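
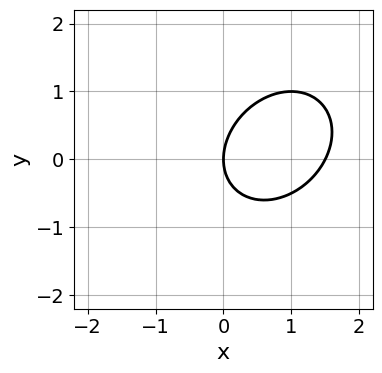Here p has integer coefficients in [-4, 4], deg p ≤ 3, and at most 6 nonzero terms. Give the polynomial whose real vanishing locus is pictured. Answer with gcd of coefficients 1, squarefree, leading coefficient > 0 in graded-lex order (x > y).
Degree: a generic line meets the curve in up to 2 points, so deg p = 2.
Observable constraints: one x-axis crossing is at x = 0; one y-axis crossing is at y = 0.
The integer polynomial consistent with all of this is the stated p.

2*x^2 - x*y + 2*y^2 - 3*x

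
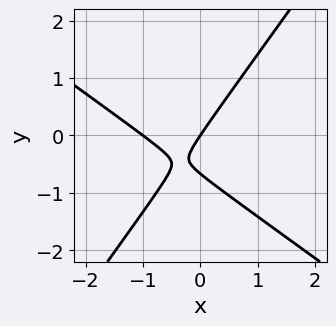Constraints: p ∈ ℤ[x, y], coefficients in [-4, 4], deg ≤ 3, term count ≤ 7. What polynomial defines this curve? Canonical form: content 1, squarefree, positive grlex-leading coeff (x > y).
3*x^2 + 2*x*y - 3*y^2 + 3*x - 2*y

First, deg p = 2.
Next, reading off the gridlines: it meets the y-axis at y = 0 (among the integer gridlines); the x-axis gridline crossings are at x ∈ {-1, 0}.
Finally, the integer polynomial consistent with all of this is the stated p.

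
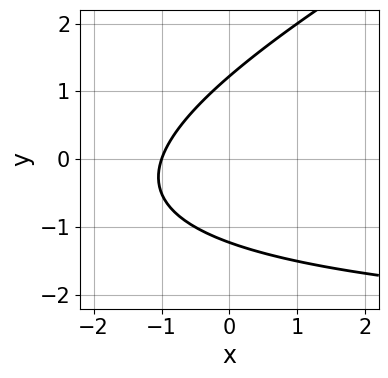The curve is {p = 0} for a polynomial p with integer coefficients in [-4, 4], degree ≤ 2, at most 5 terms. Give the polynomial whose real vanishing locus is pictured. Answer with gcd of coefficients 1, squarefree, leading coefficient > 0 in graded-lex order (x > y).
x*y - 2*y^2 + 3*x + 3

Degree: no degree-1 curve has this shape, so deg p = 2.
Observable constraints: it meets the x-axis at x = -1 (among the integer gridlines).
Matching integer coefficients to the picture gives p.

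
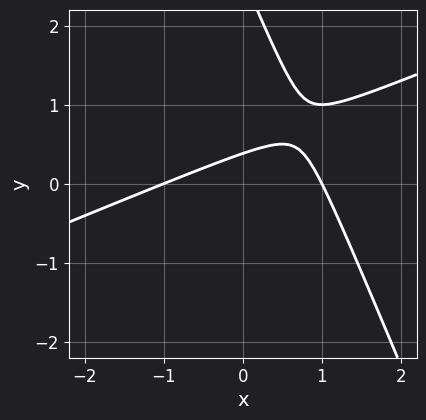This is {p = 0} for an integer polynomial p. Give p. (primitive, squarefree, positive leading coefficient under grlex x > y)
x^2 - 2*x*y - y^2 + 3*y - 1

The degree is 2 — a generic line meets the curve in up to 2 points.
Observable constraints: among the integer gridlines, it crosses the x-axis at x ∈ {-1, 1}.
These observations pin down the coefficients.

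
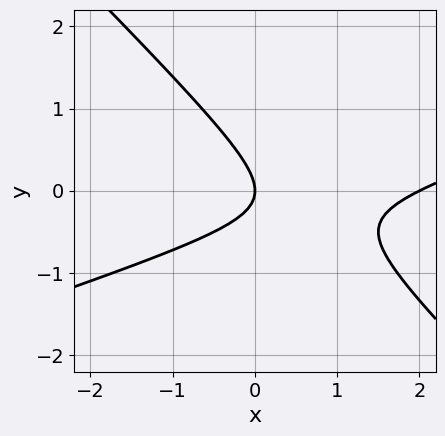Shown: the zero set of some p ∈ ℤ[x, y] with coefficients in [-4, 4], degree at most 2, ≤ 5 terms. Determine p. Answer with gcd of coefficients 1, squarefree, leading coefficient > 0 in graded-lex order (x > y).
First, deg p = 2.
Then, against the integer gridlines: one y-axis crossing is at y = 0; among the integer gridlines, it crosses the x-axis at x ∈ {0, 2}.
Finally, matching integer coefficients to the picture gives p.

x^2 - 2*x*y - 3*y^2 - 2*x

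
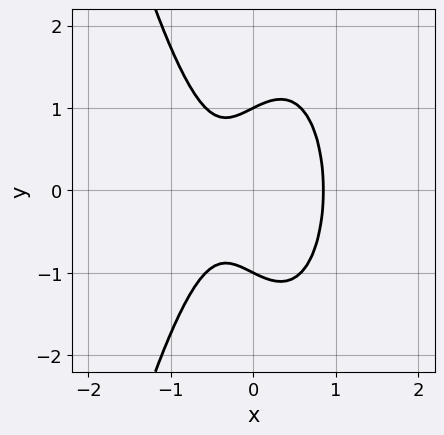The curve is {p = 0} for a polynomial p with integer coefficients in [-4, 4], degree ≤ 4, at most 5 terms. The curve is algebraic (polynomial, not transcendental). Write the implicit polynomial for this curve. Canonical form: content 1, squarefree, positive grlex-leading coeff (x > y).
3*x^3 + y^2 - x - 1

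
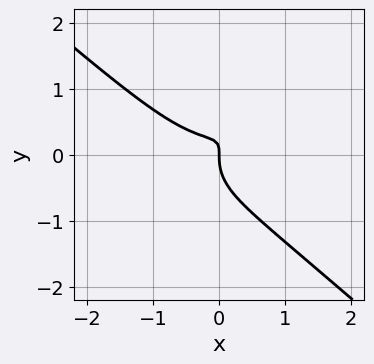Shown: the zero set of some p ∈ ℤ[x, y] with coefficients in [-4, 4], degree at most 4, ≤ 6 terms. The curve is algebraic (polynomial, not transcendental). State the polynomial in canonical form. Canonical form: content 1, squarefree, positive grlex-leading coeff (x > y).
2*x^3 + 3*y^3 - 3*x*y + x

1. The degree is 3 — the shape is more complex than any degree-2 curve.
2. Checking where it meets the axes: it crosses the y-axis at the gridline y = 0; it crosses the x-axis at the gridline x = 0.
3. Together with the visible shape, these determine p as stated.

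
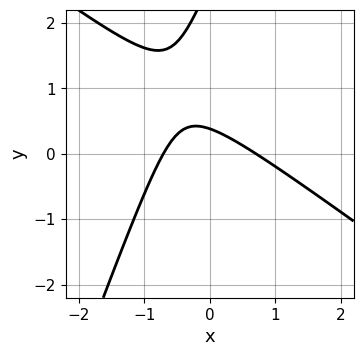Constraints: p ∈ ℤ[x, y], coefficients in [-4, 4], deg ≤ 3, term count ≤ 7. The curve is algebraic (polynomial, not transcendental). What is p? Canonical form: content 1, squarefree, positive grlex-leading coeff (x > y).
2*x^2 + 2*x*y - y^2 + 3*y - 1

First, degree: a generic line meets the curve in up to 2 points, so deg p = 2.
Finally, matching integer coefficients to the picture gives p.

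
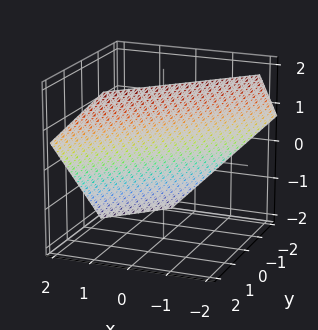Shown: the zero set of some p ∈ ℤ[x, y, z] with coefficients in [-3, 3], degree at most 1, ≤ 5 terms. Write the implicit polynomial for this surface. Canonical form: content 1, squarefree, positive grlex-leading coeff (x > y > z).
(a) deg p = 1. The surface is flat (a plane).
(b) The integer polynomial consistent with all of this is the stated p.

3*x - 3*y + 3*z - 2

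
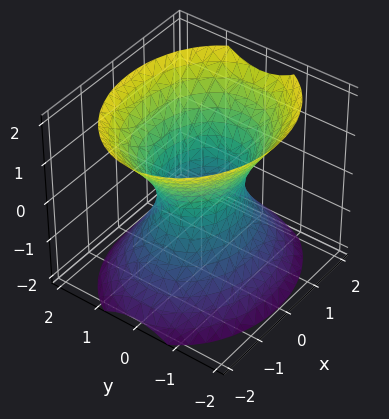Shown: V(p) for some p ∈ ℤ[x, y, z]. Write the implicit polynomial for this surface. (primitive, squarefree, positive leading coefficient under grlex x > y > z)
2*x^2 + 3*y^2 - 2*z^2 - 2

First, deg p = 2. One connected sheet with a waist; a quadric.
Then, symmetries: the x ↦ −x reflection is a symmetry, so x appears only in even powers; the y ↦ −y reflection is a symmetry, so y appears only in even powers; it's symmetric under z → −z, forcing even powers of z.
Then, against the integer gridlines: the x-axis gridline crossings are at x ∈ {-1, 1}; no z-intercept at any integer in the box.
Finally, together with the visible shape, these determine p as stated.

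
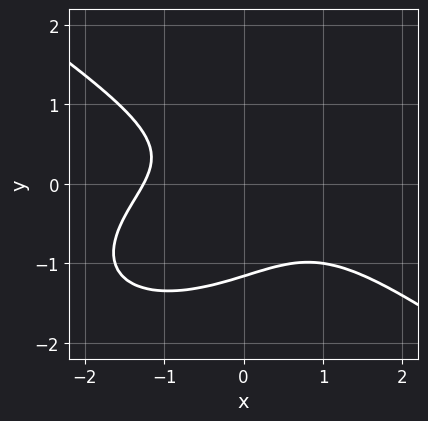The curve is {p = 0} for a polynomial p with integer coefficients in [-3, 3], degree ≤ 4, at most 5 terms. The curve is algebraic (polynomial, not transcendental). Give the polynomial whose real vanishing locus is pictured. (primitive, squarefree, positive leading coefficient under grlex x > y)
x^3 + 3*y^3 + 2*x*y + 2*y^2 + 2

(a) deg p = 3. No degree-2 curve has this shape.
(b) Matching integer coefficients to the picture gives p.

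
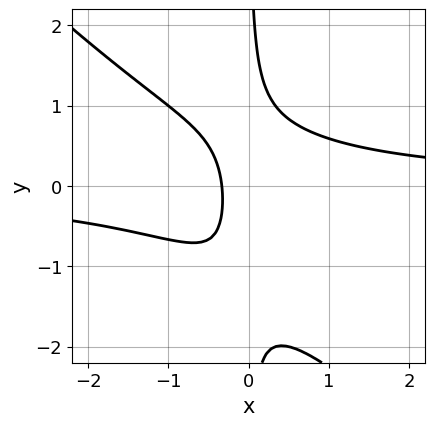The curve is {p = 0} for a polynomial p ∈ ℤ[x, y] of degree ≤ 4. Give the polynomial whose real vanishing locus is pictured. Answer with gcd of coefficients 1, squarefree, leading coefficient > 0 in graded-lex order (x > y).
3*x^2*y + 3*x*y^2 + 2*x*y - 3*x - 1

The degree is 3 — no degree-2 curve has this shape.
Against the integer gridlines: no y-intercept at any integer in the box.
The integer polynomial consistent with all of this is the stated p.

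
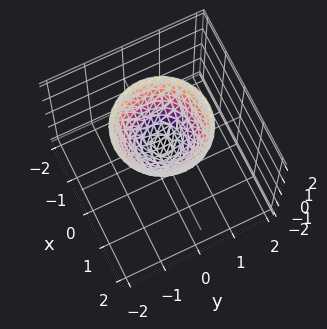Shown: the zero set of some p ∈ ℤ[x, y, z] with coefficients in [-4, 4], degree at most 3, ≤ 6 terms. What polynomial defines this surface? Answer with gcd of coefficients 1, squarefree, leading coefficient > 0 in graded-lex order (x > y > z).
2*x^2 + 2*y^2 - 2*z + 1

1. The degree is 2 — a generic line meets the surface in up to 2 points.
2. By symmetry, the surface is invariant under rotation about z: p = q(x² + y², z).
3. From the axis intercepts and sections: it misses every integer gridline on the y-axis; a circular section at z = 1 has radius between 0 and 1; the surface avoids every integer x-axis point in the box.
4. These observations pin down the coefficients.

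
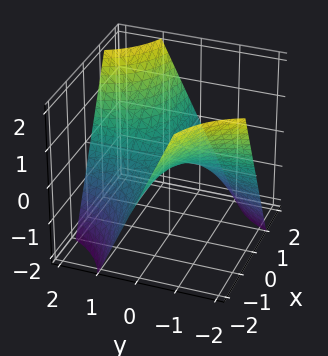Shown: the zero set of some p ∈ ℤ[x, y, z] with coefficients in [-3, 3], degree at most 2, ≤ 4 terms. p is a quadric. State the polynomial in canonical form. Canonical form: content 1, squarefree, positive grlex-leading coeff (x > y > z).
Degree: a hyperbolic paraboloid; a quadric, so deg p = 2.
Checking where it meets the axes: the visible x-axis segment lies entirely on the surface; it meets the z-axis at z = 0 (among the integer gridlines).
Fitting integer coefficients to these (and the overall shape) gives p.

x*y - z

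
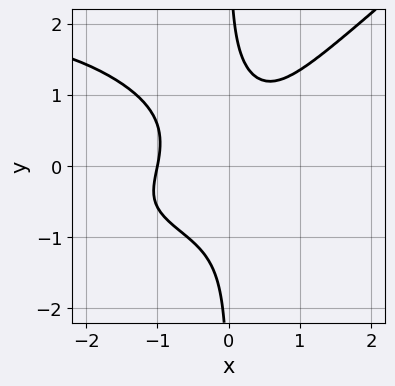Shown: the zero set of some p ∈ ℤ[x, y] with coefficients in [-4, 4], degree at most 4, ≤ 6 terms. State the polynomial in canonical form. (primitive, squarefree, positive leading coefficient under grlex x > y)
First, deg p = 4.
Then, against the integer gridlines: it crosses the x-axis at the gridline x = -1; no y-intercept at any integer in the box.
Finally, these observations pin down the coefficients.

x^4 + x^3*y - 3*x*y^3 + 3*x^3 + 2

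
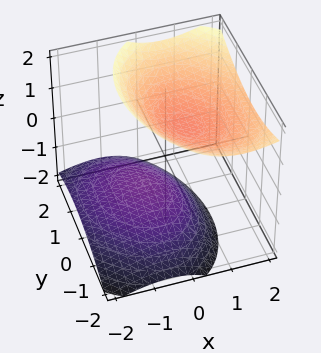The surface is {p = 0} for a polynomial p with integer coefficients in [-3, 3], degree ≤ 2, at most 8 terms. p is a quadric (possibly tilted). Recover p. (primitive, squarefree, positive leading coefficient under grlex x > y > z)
First, I count 2 distinct pieces. They look like related sheets of one shape, so recover p as a whole.
Then, deg p = 2. The shape is more complex than any degree-1 surface.
Then, from the axis intercepts and sections: the surface avoids every integer y-axis point in the box; among the integer gridlines, it crosses the z-axis at z ∈ {-1, 1}.
Finally, matching integer coefficients to the picture gives p.

3*x^2 + x*y - 3*x*z + 2*y^2 - 3*z^2 + 3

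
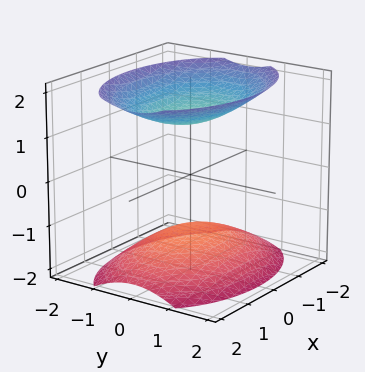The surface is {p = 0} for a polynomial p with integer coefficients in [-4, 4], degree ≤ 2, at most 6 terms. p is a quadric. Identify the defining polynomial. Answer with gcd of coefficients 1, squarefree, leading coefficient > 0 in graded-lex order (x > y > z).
1. There are 2 components. Treating them together as one polynomial.
2. The degree is 2 — two sheets facing apart; a quadric.
3. Symmetries: the z ↦ −z reflection is a symmetry, so z appears only in even powers; mirror symmetry x ↦ −x ⇒ only even powers of x; the y ↦ −y reflection is a symmetry, so y appears only in even powers.
4. Against the integer gridlines: it misses every integer gridline on the x-axis; no y-intercept at any integer in the box.
5. Matching integer coefficients to the picture gives p.

x^2 + 2*y^2 - 2*z^2 + 3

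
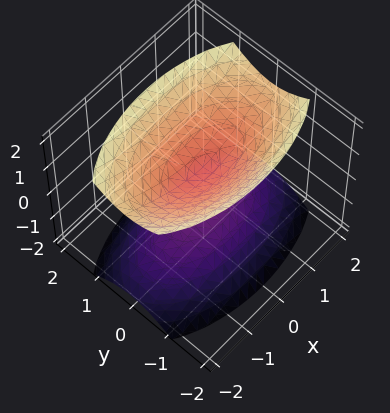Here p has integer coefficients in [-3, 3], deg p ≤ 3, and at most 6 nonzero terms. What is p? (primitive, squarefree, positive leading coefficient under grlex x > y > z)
1. There are 2 components.
2. The degree is 2 — two separate bowl-shaped sheets opening away from each other; a quadric.
3. Symmetries: it's symmetric under y → −y, forcing even powers of y; it's symmetric under z → −z, forcing even powers of z; mirror symmetry x ↦ −x ⇒ only even powers of x.
4. From the visible intercepts: it misses every integer gridline on the x-axis; no y-intercept at any integer in the box.
5. Together with the visible shape, these determine p as stated.

x^2 + 3*y^2 - 2*z^2 + 1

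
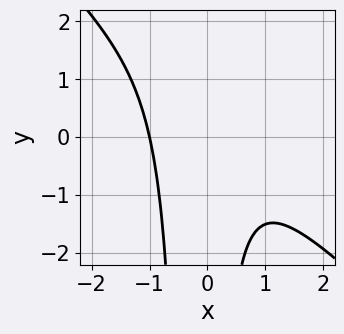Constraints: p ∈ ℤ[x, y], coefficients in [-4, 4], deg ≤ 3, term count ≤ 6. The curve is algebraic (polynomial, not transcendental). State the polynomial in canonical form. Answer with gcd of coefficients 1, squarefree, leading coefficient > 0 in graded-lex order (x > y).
(a) The degree is 3 — a generic line meets the curve in up to 3 points.
(b) Observable constraints: one x-axis crossing is at x = -1; the curve avoids every integer y-axis point in the box.
(c) Putting this together gives p.

3*x^3 + 3*x^2*y + x*y + 3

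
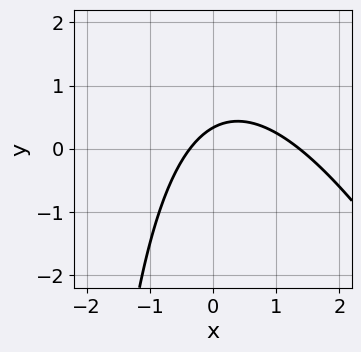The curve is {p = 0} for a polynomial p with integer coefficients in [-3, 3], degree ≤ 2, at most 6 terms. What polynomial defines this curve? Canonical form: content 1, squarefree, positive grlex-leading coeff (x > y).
(a) Degree: a generic line meets the curve in up to 2 points, so deg p = 2.
(b) Matching integer coefficients to the picture gives p.

2*x^2 + x*y - 2*x + 3*y - 1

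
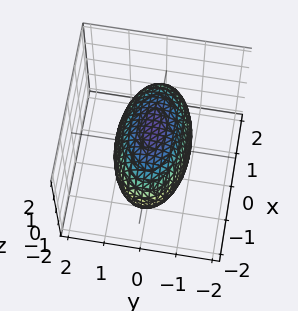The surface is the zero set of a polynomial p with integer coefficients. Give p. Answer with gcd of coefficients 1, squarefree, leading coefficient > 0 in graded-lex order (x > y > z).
(a) deg p = 2. Bounded and convex; a quadric.
(b) Symmetries: the z ↦ −z reflection is a symmetry, so z appears only in even powers; the x ↦ −x reflection is a symmetry, so x appears only in even powers; mirror symmetry y ↦ −y ⇒ only even powers of y.
(c) From the visible intercepts: among the integer gridlines, it crosses the y-axis at y ∈ {-1, 1}.
(d) Putting this together gives p.

x^2 + 3*y^2 + 2*z^2 - 3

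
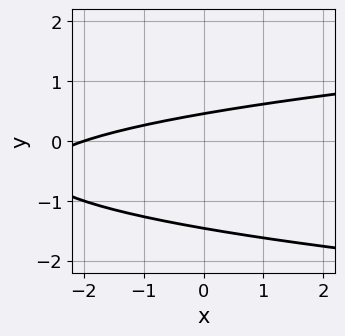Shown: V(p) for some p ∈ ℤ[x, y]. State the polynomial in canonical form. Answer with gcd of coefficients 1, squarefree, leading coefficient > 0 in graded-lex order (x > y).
3*y^2 - x + 3*y - 2

First, the degree is 2 — no degree-1 curve has this shape.
Then, from the visible intercepts: one x-axis crossing is at x = -2.
Finally, assembling these constraints gives the stated polynomial.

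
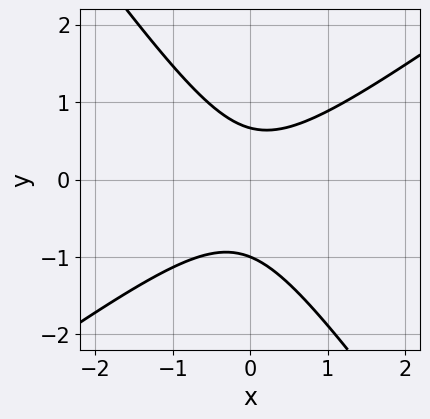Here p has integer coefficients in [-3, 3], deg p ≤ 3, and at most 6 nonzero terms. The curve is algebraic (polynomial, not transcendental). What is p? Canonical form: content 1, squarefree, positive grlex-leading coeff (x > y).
3*x^2 - 2*x*y - 3*y^2 - y + 2

1. Degree: no degree-1 curve has this shape, so deg p = 2.
2. Reading off the gridlines: it crosses the y-axis at the gridline y = -1; the curve avoids every integer x-axis point in the box.
3. Together with the visible shape, these determine p as stated.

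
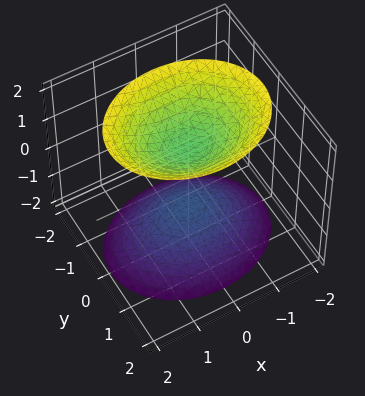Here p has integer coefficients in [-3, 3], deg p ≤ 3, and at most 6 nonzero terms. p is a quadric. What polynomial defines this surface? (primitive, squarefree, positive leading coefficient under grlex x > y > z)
First, there are 2 components. They look like related sheets of one shape, so recover p as a whole.
Next, the degree is 2 — two sheets facing apart; a quadric.
Next, symmetries: the x ↦ −x reflection is a symmetry, so x appears only in even powers; it's symmetric under z → −z, forcing even powers of z; the y ↦ −y reflection is a symmetry, so y appears only in even powers.
Then, against the integer gridlines: the surface avoids every integer x-axis point in the box; the z-axis gridline crossings are at z ∈ {-1, 1}; the surface avoids every integer y-axis point in the box.
Finally, matching integer coefficients to the picture gives p.

2*x^2 + 3*y^2 - 2*z^2 + 2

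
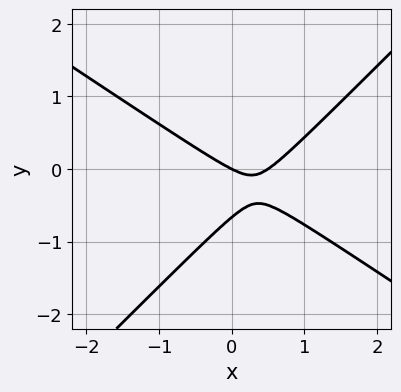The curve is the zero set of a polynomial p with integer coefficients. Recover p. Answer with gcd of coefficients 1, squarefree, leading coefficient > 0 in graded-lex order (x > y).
2*x^2 + x*y - 3*y^2 - x - 2*y

First, the degree is 2 — the shape is more complex than any degree-1 curve.
Next, from the axis intercepts and sections: it meets the x-axis at x = 0 (among the integer gridlines); it crosses the y-axis at the gridline y = 0.
Finally, fitting integer coefficients to these (and the overall shape) gives p.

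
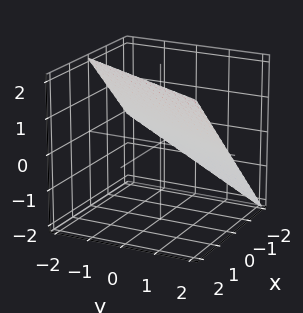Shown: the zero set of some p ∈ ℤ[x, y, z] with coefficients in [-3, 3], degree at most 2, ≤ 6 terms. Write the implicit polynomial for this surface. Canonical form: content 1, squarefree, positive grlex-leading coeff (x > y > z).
2*x - y - 2*z + 2

1. deg p = 1. Every cross-section is a straight line — this is a plane.
2. Checking where it meets the axes: one y-axis crossing is at y = 2; one x-axis crossing is at x = -1; it crosses the z-axis at the gridline z = 1.
3. Putting this together gives p.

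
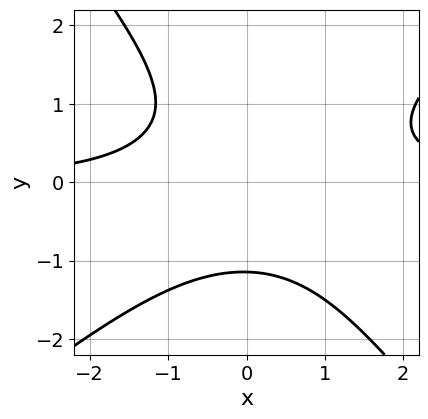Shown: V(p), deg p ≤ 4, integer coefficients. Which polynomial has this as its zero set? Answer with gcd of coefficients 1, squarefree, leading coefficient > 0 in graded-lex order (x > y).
2*x^2*y - x*y^2 - 2*y^3 - x*y - 3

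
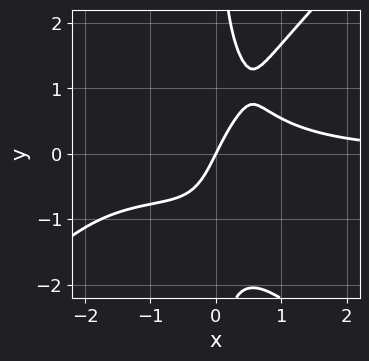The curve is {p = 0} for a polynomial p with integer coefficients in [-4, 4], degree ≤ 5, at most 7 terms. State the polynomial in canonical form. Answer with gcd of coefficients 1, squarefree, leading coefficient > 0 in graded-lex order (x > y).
x^3*y - x*y^3 + 2*x^2*y - 2*x + y

deg p = 4.
Observable constraints: it meets the x-axis at x = 0 (among the integer gridlines); one y-axis crossing is at y = 0.
These observations pin down the coefficients.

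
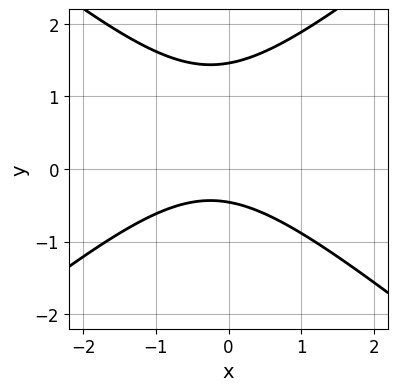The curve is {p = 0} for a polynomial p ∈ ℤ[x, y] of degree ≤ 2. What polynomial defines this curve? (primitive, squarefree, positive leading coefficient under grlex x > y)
2*x^2 - 3*y^2 + x + 3*y + 2

First, deg p = 2.
Next, from the axis intercepts and sections: no x-intercept at any integer in the box.
Finally, solving for integer coefficients yields p as stated.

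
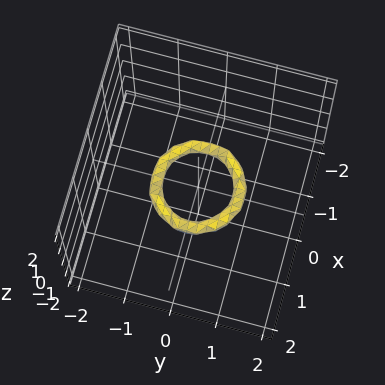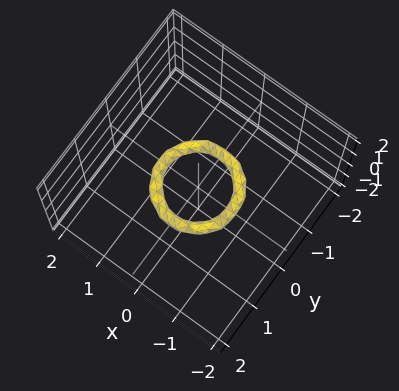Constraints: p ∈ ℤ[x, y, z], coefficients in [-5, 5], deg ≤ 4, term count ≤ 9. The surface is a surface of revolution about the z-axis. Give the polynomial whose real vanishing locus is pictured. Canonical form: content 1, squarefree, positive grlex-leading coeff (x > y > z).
2*x^4 + 4*x^2*y^2 + 2*y^4 - 3*x^2 - 3*y^2 + 3*z^2 + 1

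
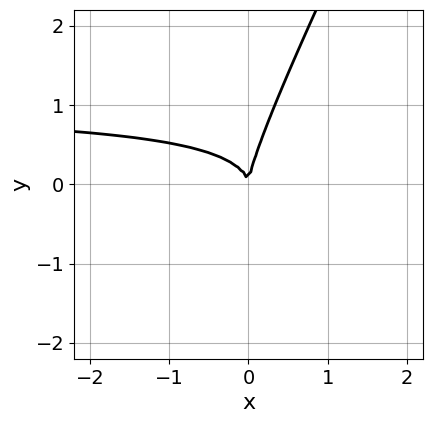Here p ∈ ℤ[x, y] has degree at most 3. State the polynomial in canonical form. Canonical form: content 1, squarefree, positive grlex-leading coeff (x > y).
2*x^2*y - 3*x*y^2 + y^3 - 2*x^2

Degree: a generic line meets the curve in up to 3 points, so deg p = 3.
Against the integer gridlines: it meets the y-axis at y = 0 (among the integer gridlines); it meets the x-axis at x = 0 (among the integer gridlines).
Assembling these constraints gives the stated polynomial.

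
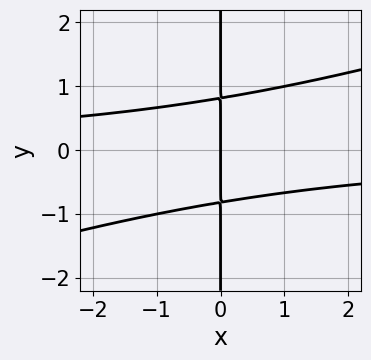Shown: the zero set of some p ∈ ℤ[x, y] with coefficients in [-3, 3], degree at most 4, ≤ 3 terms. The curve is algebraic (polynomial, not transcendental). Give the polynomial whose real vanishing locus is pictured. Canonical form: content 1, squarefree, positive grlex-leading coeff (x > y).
(a) The degree is 3 — no degree-2 curve has this shape.
(b) Checking where it meets the axes: the visible y-axis segment lies entirely on the curve; it meets the x-axis at x = 0 (among the integer gridlines).
(c) These observations pin down the coefficients.

x^2*y - 3*x*y^2 + 2*x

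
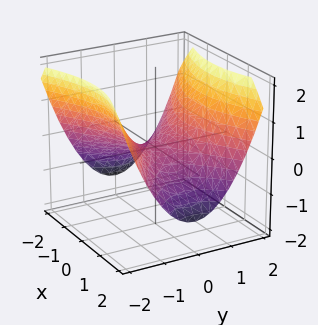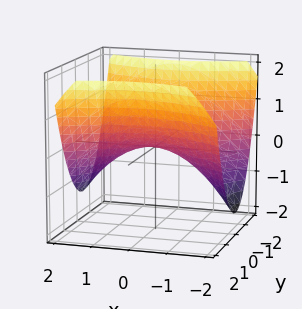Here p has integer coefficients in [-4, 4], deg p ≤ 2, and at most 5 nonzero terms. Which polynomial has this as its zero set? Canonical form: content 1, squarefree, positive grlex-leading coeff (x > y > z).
(a) Degree: a hyperbolic paraboloid; a quadric, so deg p = 2.
(b) Symmetries: it's symmetric under y → −y, forcing even powers of y; mirror symmetry x ↦ −x ⇒ only even powers of x.
(c) From the visible intercepts: one x-axis crossing is at x = 0; one z-axis crossing is at z = 0; one y-axis crossing is at y = 0.
(d) Putting this together gives p.

x^2 - 2*y^2 + 3*z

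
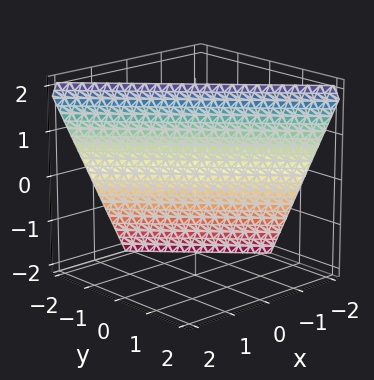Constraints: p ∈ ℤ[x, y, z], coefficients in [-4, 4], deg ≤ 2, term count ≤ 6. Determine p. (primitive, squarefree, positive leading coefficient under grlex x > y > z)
(a) Degree: the surface is flat (a plane), so deg p = 1.
(b) Checking where it meets the axes: it meets the x-axis at x = -1 (among the integer gridlines); one z-axis crossing is at z = 2; it crosses the y-axis at the gridline y = -1.
(c) Fitting integer coefficients to these (and the overall shape) gives p.

2*x + 2*y - z + 2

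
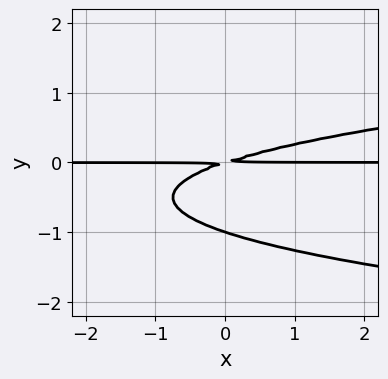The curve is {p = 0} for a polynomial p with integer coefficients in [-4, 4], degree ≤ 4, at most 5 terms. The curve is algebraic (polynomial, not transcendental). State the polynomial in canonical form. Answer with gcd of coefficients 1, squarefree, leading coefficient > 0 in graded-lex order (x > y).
3*y^3 - x*y + 3*y^2

(a) The degree is 3 — a generic line meets the curve in up to 3 points.
(b) Observable constraints: it crosses the y-axis at the gridline y = -1; the visible x-axis segment lies entirely on the curve.
(c) Matching integer coefficients to the picture gives p.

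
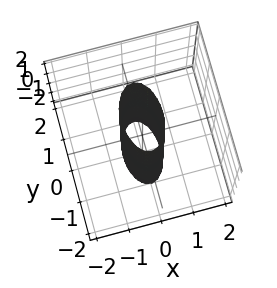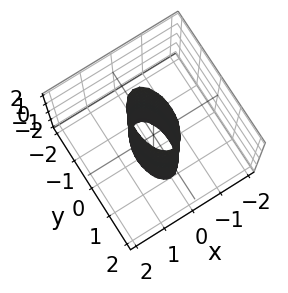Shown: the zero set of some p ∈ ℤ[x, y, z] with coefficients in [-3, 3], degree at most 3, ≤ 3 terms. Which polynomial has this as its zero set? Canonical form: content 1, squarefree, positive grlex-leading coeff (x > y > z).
3*x^2 + y^2 - 1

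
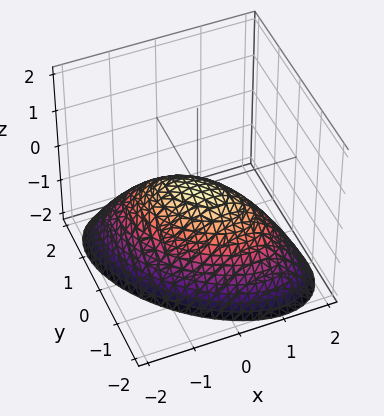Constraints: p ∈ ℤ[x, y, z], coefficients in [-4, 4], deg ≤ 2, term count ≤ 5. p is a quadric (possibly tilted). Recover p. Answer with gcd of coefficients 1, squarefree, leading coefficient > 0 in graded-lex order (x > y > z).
First, the degree is 2 — a generic line meets the surface in up to 2 points.
Next, from the visible intercepts: it crosses the z-axis at the gridline z = 0; it crosses the x-axis at the gridline x = 0; it meets the y-axis at y = 0 (among the integer gridlines).
Finally, solving for integer coefficients yields p as stated.

2*x^2 + 2*x*y + 2*y^2 + 3*z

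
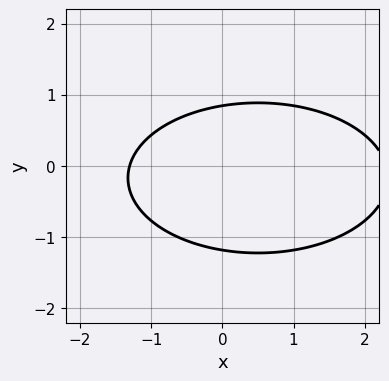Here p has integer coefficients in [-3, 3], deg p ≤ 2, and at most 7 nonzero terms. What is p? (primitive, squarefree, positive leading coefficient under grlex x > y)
x^2 + 3*y^2 - x + y - 3

1. The degree is 2 — the shape is more complex than any degree-1 curve.
2. Solving for integer coefficients yields p as stated.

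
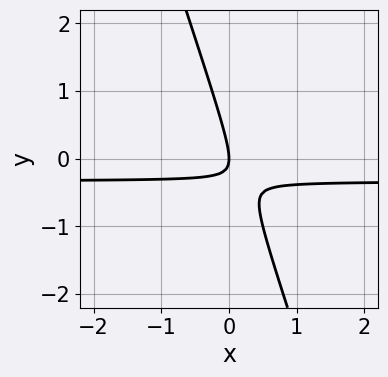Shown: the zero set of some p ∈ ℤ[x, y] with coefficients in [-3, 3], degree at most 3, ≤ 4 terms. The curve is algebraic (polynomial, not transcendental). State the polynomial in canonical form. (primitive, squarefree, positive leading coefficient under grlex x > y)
3*x*y + y^2 + x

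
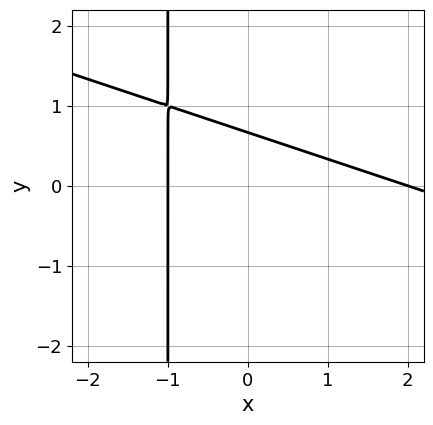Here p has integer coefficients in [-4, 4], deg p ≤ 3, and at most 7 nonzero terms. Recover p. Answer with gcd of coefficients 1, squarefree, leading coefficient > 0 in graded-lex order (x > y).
x^2 + 3*x*y - x + 3*y - 2

1. The degree is 2 — a generic line meets the curve in up to 2 points.
2. Checking where it meets the axes: among the integer gridlines, it crosses the x-axis at x ∈ {-1, 2}.
3. Together with the visible shape, these determine p as stated.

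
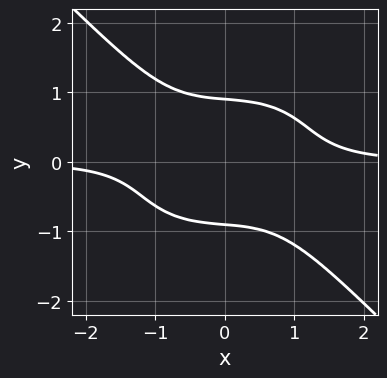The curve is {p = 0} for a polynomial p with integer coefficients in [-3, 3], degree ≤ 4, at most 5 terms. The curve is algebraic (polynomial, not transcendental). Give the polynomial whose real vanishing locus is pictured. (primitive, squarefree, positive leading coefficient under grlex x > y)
(a) deg p = 4.
(b) From the visible intercepts: no x-intercept at any integer in the box.
(c) Together with the visible shape, these determine p as stated.

2*x^3*y + x*y^3 + 3*y^4 - 2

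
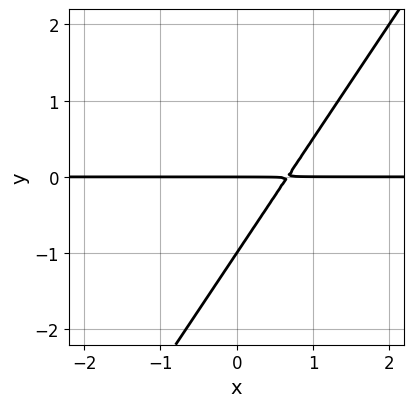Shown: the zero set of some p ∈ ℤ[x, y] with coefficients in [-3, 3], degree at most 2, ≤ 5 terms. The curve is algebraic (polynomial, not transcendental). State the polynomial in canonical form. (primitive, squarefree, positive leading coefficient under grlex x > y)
deg p = 2.
Observable constraints: the visible x-axis segment lies entirely on the curve; the y-axis gridline crossings are at y ∈ {-1, 0}.
Assembling these constraints gives the stated polynomial.

3*x*y - 2*y^2 - 2*y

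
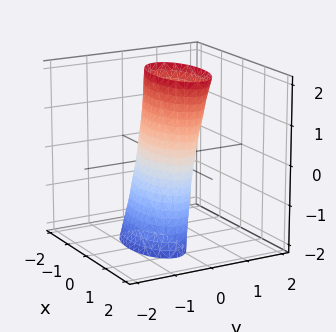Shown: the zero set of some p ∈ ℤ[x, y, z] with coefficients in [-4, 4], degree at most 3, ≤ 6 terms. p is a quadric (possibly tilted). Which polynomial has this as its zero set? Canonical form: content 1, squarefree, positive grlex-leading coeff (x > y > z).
x^2 + 3*y^2 - y*z - 1

(a) Degree: the shape is more complex than any degree-1 surface, so deg p = 2.
(b) From the visible intercepts: no z-intercept at any integer in the box; the x-axis gridline crossings are at x ∈ {-1, 1}.
(c) Putting this together gives p.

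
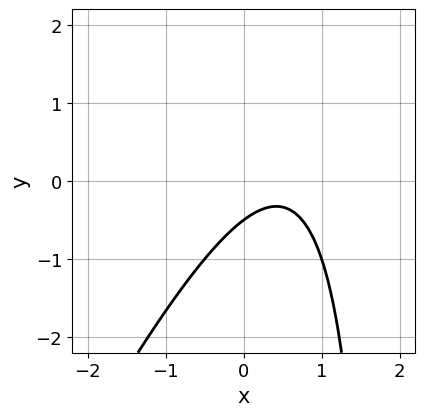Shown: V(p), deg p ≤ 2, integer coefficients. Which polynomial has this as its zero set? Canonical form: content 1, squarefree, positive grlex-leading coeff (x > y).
Degree: a generic line meets the curve in up to 2 points, so deg p = 2.
Observable constraints: the curve avoids every integer x-axis point in the box.
Together with the visible shape, these determine p as stated.

2*x^2 - x*y - 2*x + 2*y + 1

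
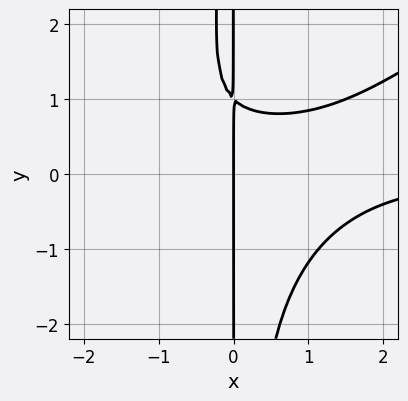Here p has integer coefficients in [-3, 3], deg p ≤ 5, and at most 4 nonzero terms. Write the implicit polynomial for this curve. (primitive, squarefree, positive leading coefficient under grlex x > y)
2*x^3*y - 3*x^2*y^2 - 3*x*y + 3*x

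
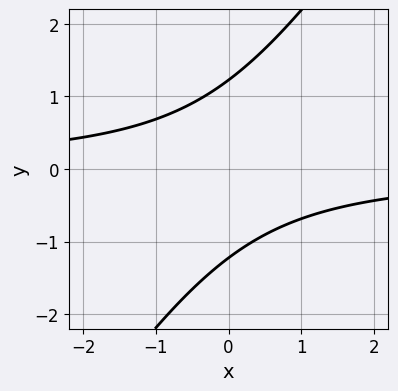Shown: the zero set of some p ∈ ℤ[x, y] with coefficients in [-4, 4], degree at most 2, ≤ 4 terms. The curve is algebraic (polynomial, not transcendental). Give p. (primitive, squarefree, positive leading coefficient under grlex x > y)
First, degree: the shape is more complex than any degree-1 curve, so deg p = 2.
Then, from the visible intercepts: no x-intercept at any integer in the box.
Finally, solving for integer coefficients yields p as stated.

3*x*y - 2*y^2 + 3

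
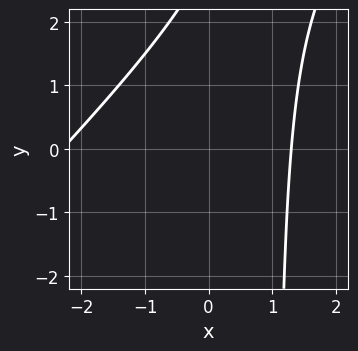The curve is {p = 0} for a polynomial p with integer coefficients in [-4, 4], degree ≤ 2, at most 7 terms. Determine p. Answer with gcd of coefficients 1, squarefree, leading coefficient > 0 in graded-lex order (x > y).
(a) deg p = 2.
(b) Reading off the gridlines: the curve avoids every integer y-axis point in the box.
(c) The integer polynomial consistent with all of this is the stated p.

x^2 - x*y + x + y - 3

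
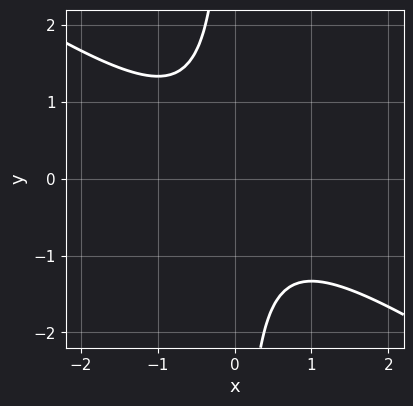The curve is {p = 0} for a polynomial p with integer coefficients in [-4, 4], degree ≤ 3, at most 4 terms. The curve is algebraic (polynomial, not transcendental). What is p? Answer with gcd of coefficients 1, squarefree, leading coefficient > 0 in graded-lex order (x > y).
2*x^2 + 3*x*y + 2

(a) The degree is 2 — a generic line meets the curve in up to 2 points.
(b) From the visible intercepts: it misses every integer gridline on the x-axis; the curve avoids every integer y-axis point in the box.
(c) Solving for integer coefficients yields p as stated.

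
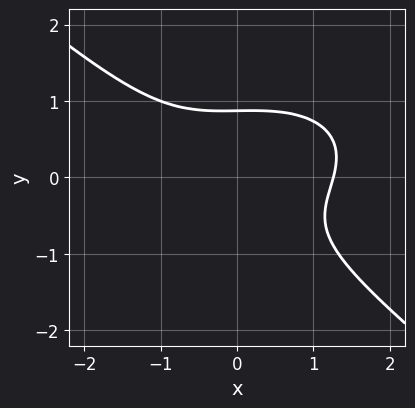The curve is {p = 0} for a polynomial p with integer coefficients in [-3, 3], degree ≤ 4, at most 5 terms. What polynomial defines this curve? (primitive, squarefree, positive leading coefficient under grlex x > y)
x^3 + x*y^2 + 3*y^3 - x*y - 2

(a) Degree: no degree-2 curve has this shape, so deg p = 3.
(b) Matching integer coefficients to the picture gives p.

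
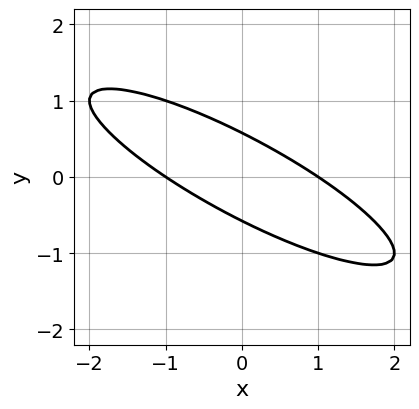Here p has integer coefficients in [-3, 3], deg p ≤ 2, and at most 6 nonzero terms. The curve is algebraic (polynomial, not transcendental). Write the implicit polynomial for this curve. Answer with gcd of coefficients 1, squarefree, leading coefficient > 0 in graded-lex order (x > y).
x^2 + 3*x*y + 3*y^2 - 1

Degree: a generic line meets the curve in up to 2 points, so deg p = 2.
Observable constraints: among the integer gridlines, it crosses the x-axis at x ∈ {-1, 1}.
Assembling these constraints gives the stated polynomial.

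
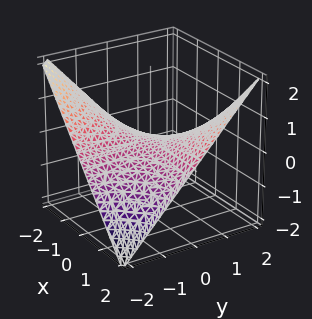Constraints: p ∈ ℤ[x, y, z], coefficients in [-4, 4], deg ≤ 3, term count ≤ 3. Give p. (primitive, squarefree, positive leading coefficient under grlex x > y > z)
x*y - 2*z

1. The degree is 2 — a saddle surface; a quadric.
2. Reading off the gridlines: the visible x-axis segment lies entirely on the surface; it meets the z-axis at z = 0 (among the integer gridlines); the visible y-axis segment lies entirely on the surface.
3. Assembling these constraints gives the stated polynomial.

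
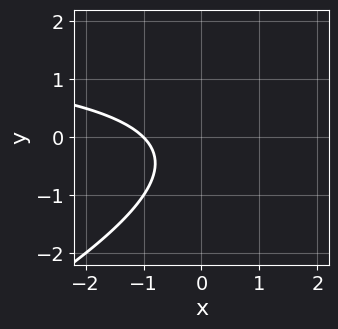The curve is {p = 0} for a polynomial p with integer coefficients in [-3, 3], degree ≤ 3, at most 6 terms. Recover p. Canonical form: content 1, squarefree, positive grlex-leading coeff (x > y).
1. The degree is 2 — the shape is more complex than any degree-1 curve.
2. From the visible intercepts: it misses every integer gridline on the y-axis; one x-axis crossing is at x = -1.
3. Solving for integer coefficients yields p as stated.

x*y - 2*y^2 - 2*x - y - 2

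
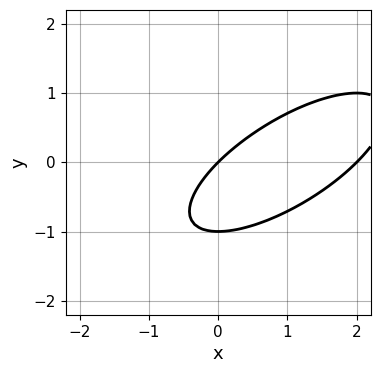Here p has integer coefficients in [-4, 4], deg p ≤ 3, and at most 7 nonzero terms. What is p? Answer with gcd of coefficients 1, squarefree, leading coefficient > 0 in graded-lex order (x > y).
(a) deg p = 2. No degree-1 curve has this shape.
(b) From the visible intercepts: among the integer gridlines, it crosses the y-axis at y ∈ {-1, 0}; the x-axis gridline crossings are at x ∈ {0, 2}.
(c) Fitting integer coefficients to these (and the overall shape) gives p.

x^2 - 2*x*y + 2*y^2 - 2*x + 2*y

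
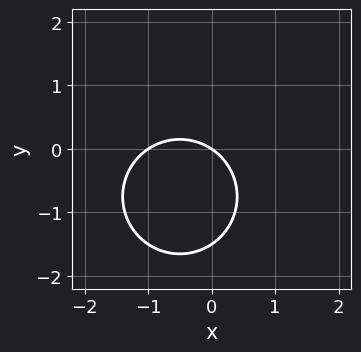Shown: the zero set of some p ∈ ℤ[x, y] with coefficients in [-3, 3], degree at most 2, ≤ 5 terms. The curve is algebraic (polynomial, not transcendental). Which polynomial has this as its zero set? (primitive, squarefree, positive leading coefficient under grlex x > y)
Degree: the shape is more complex than any degree-1 curve, so deg p = 2.
Against the integer gridlines: it crosses the y-axis at the gridline y = 0; the x-axis gridline crossings are at x ∈ {-1, 0}.
Together with the visible shape, these determine p as stated.

2*x^2 + 2*y^2 + 2*x + 3*y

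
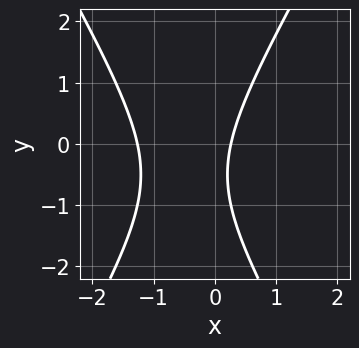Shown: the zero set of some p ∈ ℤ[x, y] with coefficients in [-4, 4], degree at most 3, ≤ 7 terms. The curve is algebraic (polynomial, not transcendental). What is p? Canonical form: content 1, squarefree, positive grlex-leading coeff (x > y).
3*x^2 - y^2 + 3*x - y - 1

The degree is 2 — the shape is more complex than any degree-1 curve.
From the visible intercepts: it misses every integer gridline on the y-axis.
Together with the visible shape, these determine p as stated.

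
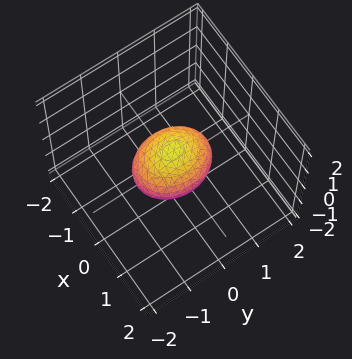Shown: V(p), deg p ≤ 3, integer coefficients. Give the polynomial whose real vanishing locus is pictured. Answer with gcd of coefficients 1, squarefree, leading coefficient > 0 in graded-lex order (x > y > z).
3*x^2 + 2*y^2 + 3*z^2 - 2

(a) The degree is 2 — bounded and convex; a quadric.
(b) Symmetries: mirror symmetry y ↦ −y ⇒ only even powers of y; it's symmetric under z → −z, forcing even powers of z; mirror symmetry x ↦ −x ⇒ only even powers of x.
(c) From the axis intercepts and sections: the y-axis gridline crossings are at y ∈ {-1, 1}.
(d) The integer polynomial consistent with all of this is the stated p.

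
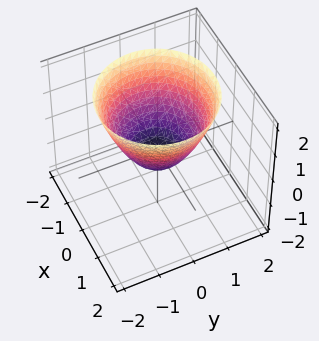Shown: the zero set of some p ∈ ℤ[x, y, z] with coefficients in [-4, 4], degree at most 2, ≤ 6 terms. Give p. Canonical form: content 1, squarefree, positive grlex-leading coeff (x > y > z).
2*x^2 + 2*y^2 - 2*z - 1

(a) deg p = 2. No degree-1 surface has this shape.
(b) Symmetries: rotational symmetry about the z-axis ⇒ p depends on x, y only through x² + y².
(c) From the axis intercepts and sections: a circular section at z = 0 has radius between 0 and 1.
(d) Putting this together gives p.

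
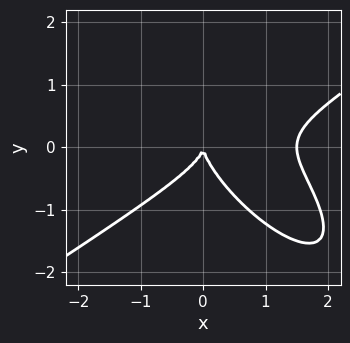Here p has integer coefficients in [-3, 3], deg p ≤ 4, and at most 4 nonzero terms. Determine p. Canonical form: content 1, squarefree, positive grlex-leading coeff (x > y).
2*x^3 - 3*x*y^2 - 3*y^3 - 3*x^2

First, deg p = 3. No degree-2 curve has this shape.
Then, observable constraints: it meets the x-axis at x = 0 (among the integer gridlines); one y-axis crossing is at y = 0.
Finally, assembling these constraints gives the stated polynomial.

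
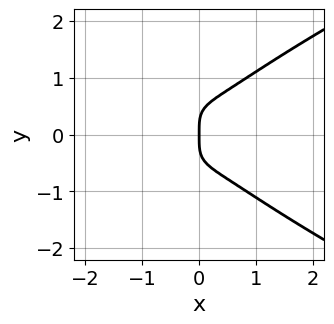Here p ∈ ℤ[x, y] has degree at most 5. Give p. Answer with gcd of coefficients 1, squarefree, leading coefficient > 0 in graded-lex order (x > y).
2*y^4 - 2*x^3 - x

First, deg p = 4. The shape is more complex than any degree-3 curve.
Then, symmetries: the y ↦ −y reflection is a symmetry, so y appears only in even powers.
Next, checking where it meets the axes: one y-axis crossing is at y = 0; it crosses the x-axis at the gridline x = 0.
Finally, putting this together gives p.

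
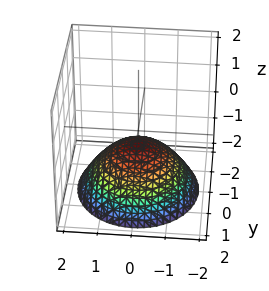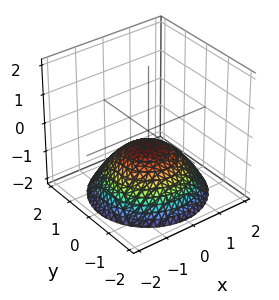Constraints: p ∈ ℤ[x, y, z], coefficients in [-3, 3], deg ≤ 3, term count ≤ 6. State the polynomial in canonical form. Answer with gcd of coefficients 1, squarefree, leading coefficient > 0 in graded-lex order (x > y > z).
x^2 + y^2 + 2*z + 1

1. deg p = 2. A generic line meets the surface in up to 2 points.
2. Symmetries: rotational symmetry about the z-axis ⇒ p depends on x, y only through x² + y².
3. Reading off the gridlines: no y-intercept at any integer in the box; a circular section at z = -2 has radius between 1 and 2.
4. These observations pin down the coefficients.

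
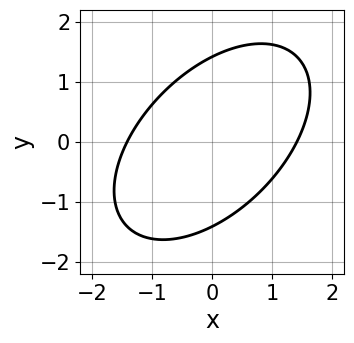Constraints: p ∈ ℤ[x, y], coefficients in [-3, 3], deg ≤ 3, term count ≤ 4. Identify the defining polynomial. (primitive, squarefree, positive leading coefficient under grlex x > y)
x^2 - x*y + y^2 - 2

1. The degree is 2 — no degree-1 curve has this shape.
2. Solving for integer coefficients yields p as stated.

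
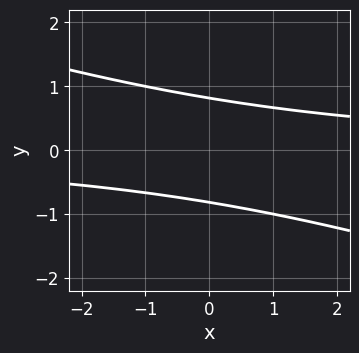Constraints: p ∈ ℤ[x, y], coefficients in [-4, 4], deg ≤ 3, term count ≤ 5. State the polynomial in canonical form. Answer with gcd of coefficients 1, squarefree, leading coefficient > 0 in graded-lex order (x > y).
The degree is 2 — a generic line meets the curve in up to 2 points.
Reading off the gridlines: it misses every integer gridline on the x-axis.
Assembling these constraints gives the stated polynomial.

x*y + 3*y^2 - 2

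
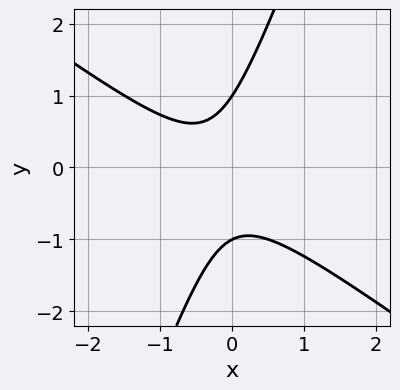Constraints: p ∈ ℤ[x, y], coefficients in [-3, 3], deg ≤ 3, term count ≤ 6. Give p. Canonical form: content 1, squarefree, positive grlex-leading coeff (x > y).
2*x^2 + 2*x*y - y^2 + x + 1

(a) The degree is 2 — a generic line meets the curve in up to 2 points.
(b) From the axis intercepts and sections: among the integer gridlines, it crosses the y-axis at y ∈ {-1, 1}; no x-intercept at any integer in the box.
(c) Fitting integer coefficients to these (and the overall shape) gives p.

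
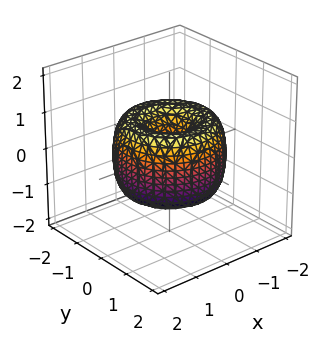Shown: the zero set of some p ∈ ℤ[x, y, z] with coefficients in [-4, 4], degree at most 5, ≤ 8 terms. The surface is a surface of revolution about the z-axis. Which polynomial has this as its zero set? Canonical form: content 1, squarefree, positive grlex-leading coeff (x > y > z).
deg p = 4. A generic line meets the surface in up to 4 points.
By symmetry, the surface is invariant under rotation about z: p = q(x² + y², z).
Observable constraints: it crosses the y-axis at the gridline y = 0; it crosses the x-axis at the gridline x = 0; a circular section at z = 0 has radius between 1 and 2; one z-axis crossing is at z = 0.
Together with the visible shape, these determine p as stated.

x^4 + 2*x^2*y^2 + y^4 - 2*x^2 - 2*y^2 + z^2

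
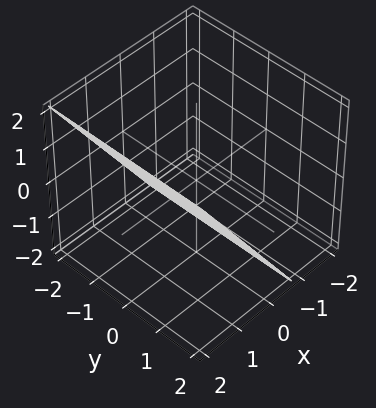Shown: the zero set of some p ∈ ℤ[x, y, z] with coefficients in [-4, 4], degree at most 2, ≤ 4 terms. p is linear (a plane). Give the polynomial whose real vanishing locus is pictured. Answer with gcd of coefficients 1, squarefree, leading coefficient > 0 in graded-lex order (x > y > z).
The degree is 1 — every cross-section is a straight line — this is a plane.
Against the integer gridlines: no y-intercept at any integer in the box; one z-axis crossing is at z = -1.
Solving for integer coefficients yields p as stated.

3*x - 2*z - 2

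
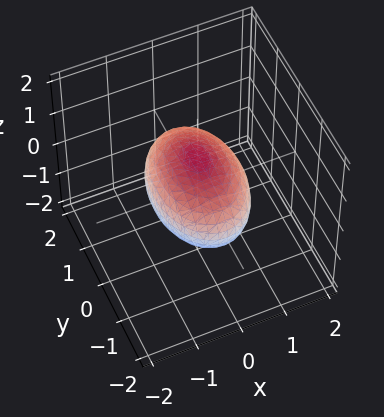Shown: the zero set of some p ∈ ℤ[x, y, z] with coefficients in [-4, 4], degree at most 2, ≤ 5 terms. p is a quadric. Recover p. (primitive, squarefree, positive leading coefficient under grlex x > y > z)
First, the degree is 2 — a closed, bounded, convex surface; a quadric.
Next, symmetries: it's symmetric under x → −x, forcing even powers of x; it's symmetric under z → −z, forcing even powers of z; mirror symmetry y ↦ −y ⇒ only even powers of y.
Then, from the visible intercepts: the x-axis gridline crossings are at x ∈ {-1, 1}; among the integer gridlines, it crosses the z-axis at z ∈ {-1, 1}.
Finally, these observations pin down the coefficients.

2*x^2 + y^2 + 2*z^2 - 2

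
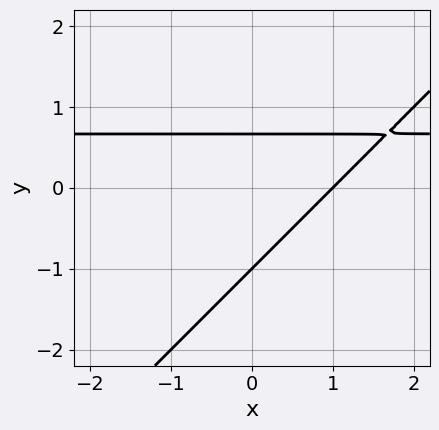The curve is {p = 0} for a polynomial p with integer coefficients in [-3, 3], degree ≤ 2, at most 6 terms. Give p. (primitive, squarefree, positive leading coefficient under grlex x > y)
3*x*y - 3*y^2 - 2*x - y + 2

1. deg p = 2. A generic line meets the curve in up to 2 points.
2. From the axis intercepts and sections: one y-axis crossing is at y = -1; it meets the x-axis at x = 1 (among the integer gridlines).
3. Solving for integer coefficients yields p as stated.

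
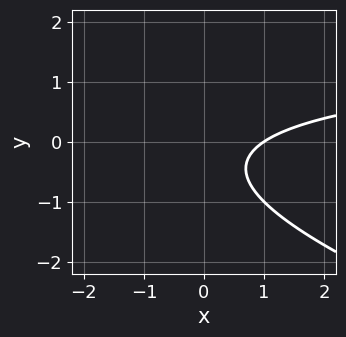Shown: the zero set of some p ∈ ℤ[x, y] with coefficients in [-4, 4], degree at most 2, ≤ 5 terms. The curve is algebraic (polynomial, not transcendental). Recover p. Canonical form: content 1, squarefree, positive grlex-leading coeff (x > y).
1. The degree is 2 — a generic line meets the curve in up to 2 points.
2. Observable constraints: it meets the x-axis at x = 1 (among the integer gridlines); the curve avoids every integer y-axis point in the box.
3. Assembling these constraints gives the stated polynomial.

x*y + 3*y^2 - 2*x + 2*y + 2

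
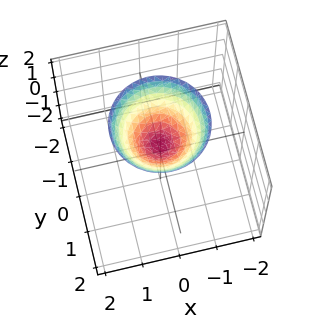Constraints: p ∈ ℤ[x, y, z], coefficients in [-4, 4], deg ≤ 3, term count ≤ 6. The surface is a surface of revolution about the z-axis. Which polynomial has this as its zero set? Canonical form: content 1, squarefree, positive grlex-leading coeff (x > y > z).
deg p = 2. A generic line meets the surface in up to 2 points.
Symmetries: rotational symmetry about the z-axis ⇒ p depends on x, y only through x² + y².
Checking where it meets the axes: no y-intercept at any integer in the box; the surface avoids every integer x-axis point in the box.
Assembling these constraints gives the stated polynomial.

2*x^2 + 2*y^2 - 2*z + 1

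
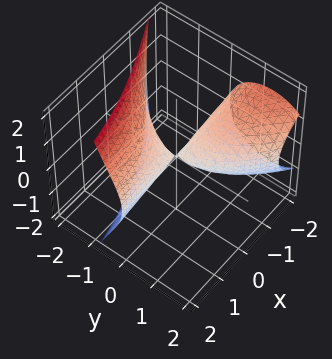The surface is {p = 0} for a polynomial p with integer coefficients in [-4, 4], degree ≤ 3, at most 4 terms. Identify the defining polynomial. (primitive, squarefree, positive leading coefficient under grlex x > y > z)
y^3 + y*z^2 + 3*x*y + 2*z^2

First, I count 2 distinct pieces. They look like related sheets of one shape, so recover p as a whole.
Next, degree: no degree-2 surface has this shape, so deg p = 3.
Then, observable constraints: the visible x-axis segment lies entirely on the surface; it meets the z-axis at z = 0 (among the integer gridlines).
Finally, these observations pin down the coefficients.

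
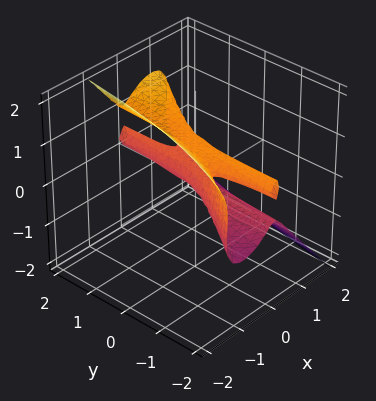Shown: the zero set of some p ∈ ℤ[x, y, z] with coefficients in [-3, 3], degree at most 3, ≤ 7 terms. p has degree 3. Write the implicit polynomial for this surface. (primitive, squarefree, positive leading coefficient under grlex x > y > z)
1. deg p = 3.
2. Against the integer gridlines: the z-axis gridline crossings are at z ∈ {0, 1}; the visible y-axis segment lies entirely on the surface; it crosses the x-axis at the gridline x = 0.
3. Matching integer coefficients to the picture gives p.

3*x^3 - 2*x^2*y + 2*z^3 - 3*z^2 + z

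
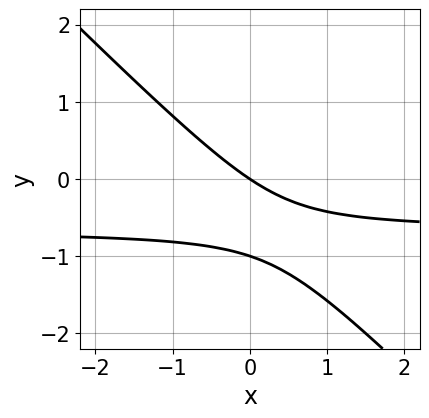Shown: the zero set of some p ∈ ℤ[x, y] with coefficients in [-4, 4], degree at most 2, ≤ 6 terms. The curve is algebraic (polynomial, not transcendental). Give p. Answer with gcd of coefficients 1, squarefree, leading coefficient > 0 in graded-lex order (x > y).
1. The degree is 2 — a generic line meets the curve in up to 2 points.
2. Reading off the gridlines: among the integer gridlines, it crosses the y-axis at y ∈ {-1, 0}; it meets the x-axis at x = 0 (among the integer gridlines).
3. Together with the visible shape, these determine p as stated.

3*x*y + 3*y^2 + 2*x + 3*y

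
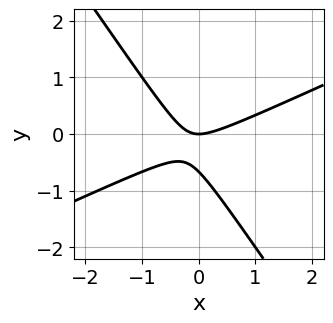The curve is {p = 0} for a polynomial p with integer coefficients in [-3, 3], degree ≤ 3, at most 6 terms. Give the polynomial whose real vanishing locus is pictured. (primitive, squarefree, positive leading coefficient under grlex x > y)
1. The degree is 2 — the shape is more complex than any degree-1 curve.
2. Reading off the gridlines: it crosses the y-axis at the gridline y = 0; it crosses the x-axis at the gridline x = 0.
3. Matching integer coefficients to the picture gives p.

2*x^2 - 3*x*y - 3*y^2 - 2*y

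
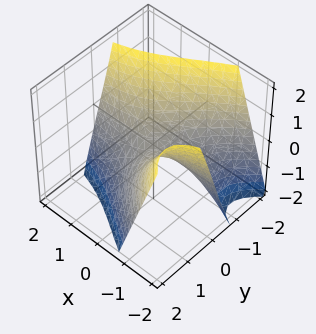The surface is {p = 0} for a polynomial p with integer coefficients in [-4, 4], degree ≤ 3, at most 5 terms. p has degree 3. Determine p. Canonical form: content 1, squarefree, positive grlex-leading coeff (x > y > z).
y^3 + 3*x*y + 2*z

The degree is 3 — no degree-2 surface has this shape.
From the visible intercepts: it meets the y-axis at y = 0 (among the integer gridlines); the visible x-axis segment lies entirely on the surface; one z-axis crossing is at z = 0.
Solving for integer coefficients yields p as stated.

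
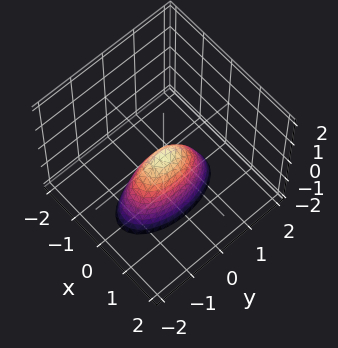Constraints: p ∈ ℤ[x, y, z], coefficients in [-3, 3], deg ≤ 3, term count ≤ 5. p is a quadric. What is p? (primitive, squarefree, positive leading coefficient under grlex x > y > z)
3*x^2 + y^2 + z

deg p = 2.
Symmetries: it's symmetric under x → −x, forcing even powers of x; mirror symmetry y ↦ −y ⇒ only even powers of y.
Observable constraints: it meets the y-axis at y = 0 (among the integer gridlines); it meets the z-axis at z = 0 (among the integer gridlines).
Solving for integer coefficients yields p as stated.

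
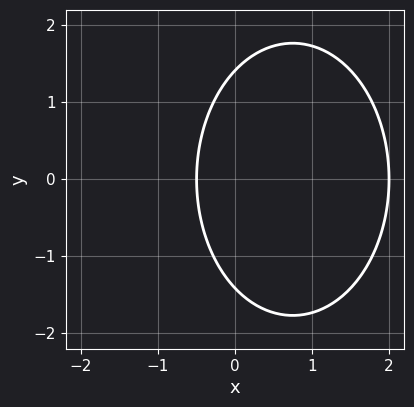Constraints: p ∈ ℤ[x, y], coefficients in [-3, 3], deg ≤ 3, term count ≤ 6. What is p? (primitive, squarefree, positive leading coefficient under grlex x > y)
2*x^2 + y^2 - 3*x - 2

1. Degree: no degree-1 curve has this shape, so deg p = 2.
2. Symmetries: the y ↦ −y reflection is a symmetry, so y appears only in even powers.
3. Against the integer gridlines: it meets the x-axis at x = 2 (among the integer gridlines).
4. Together with the visible shape, these determine p as stated.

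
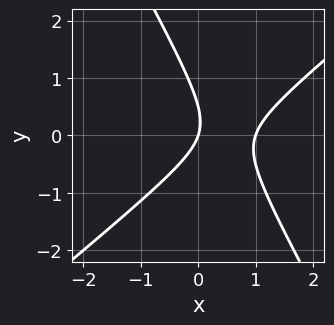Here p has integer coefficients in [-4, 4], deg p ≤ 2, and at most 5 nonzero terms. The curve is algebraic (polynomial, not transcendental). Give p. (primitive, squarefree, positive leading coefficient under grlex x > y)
1. The degree is 2 — no degree-1 curve has this shape.
2. Observable constraints: it meets the y-axis at y = 0 (among the integer gridlines); the x-axis gridline crossings are at x ∈ {0, 1}.
3. Putting this together gives p.

3*x^2 - 2*x*y - 2*y^2 - 3*x + y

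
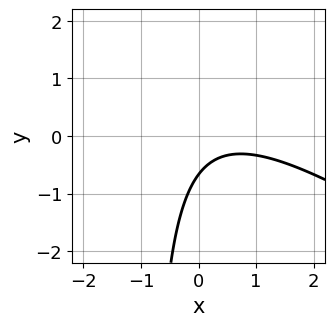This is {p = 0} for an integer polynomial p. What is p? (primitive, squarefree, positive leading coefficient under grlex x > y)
2*x^2 + 3*x*y - 2*x + 3*y + 2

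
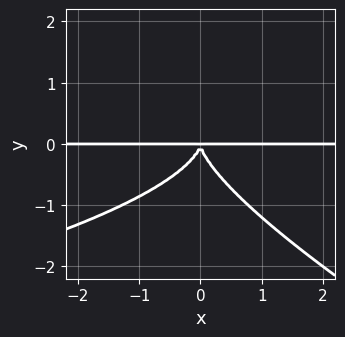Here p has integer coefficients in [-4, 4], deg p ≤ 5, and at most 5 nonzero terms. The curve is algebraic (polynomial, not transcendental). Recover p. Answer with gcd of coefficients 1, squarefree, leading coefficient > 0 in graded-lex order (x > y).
x*y^3 + 2*y^4 + 2*x^2*y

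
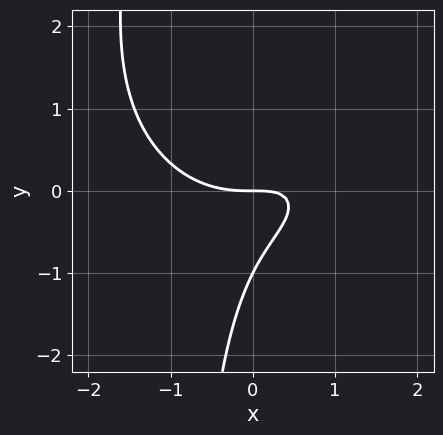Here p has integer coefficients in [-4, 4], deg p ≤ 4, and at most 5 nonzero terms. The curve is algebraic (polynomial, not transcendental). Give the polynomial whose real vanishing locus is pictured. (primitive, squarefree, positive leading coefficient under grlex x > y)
(a) Degree: a generic line meets the curve in up to 3 points, so deg p = 3.
(b) Observable constraints: the y-axis gridline crossings are at y ∈ {-1, 0}; one x-axis crossing is at x = 0.
(c) Putting this together gives p.

2*x^3 + 3*x*y^2 - 3*x*y + 3*y^2 + 3*y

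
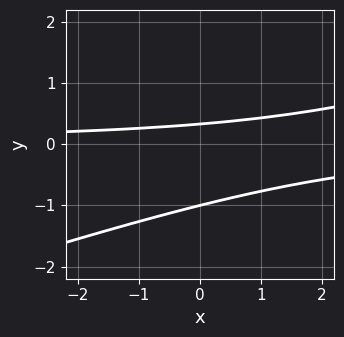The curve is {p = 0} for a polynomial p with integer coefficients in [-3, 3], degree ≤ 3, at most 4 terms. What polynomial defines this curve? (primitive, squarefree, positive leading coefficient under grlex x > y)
(a) The degree is 2 — no degree-1 curve has this shape.
(b) Checking where it meets the axes: it misses every integer gridline on the x-axis; it meets the y-axis at y = -1 (among the integer gridlines).
(c) The integer polynomial consistent with all of this is the stated p.

x*y - 3*y^2 - 2*y + 1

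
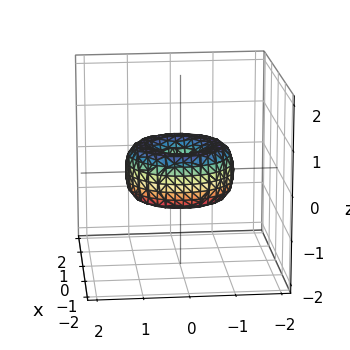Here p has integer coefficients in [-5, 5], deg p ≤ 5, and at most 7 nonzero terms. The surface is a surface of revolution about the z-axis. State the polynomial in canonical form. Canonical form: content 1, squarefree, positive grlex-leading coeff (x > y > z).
2*x^4 + 4*x^2*y^2 + 2*y^4 - 3*x^2 - 3*y^2 + 3*z^2

The degree is 4 — a generic line meets the surface in up to 4 points.
By symmetry, the z-axis is an axis of rotation, so x and y enter only as x² + y².
Reading off the gridlines: it crosses the z-axis at the gridline z = 0; it meets the x-axis at x = 0 (among the integer gridlines).
Fitting integer coefficients to these (and the overall shape) gives p.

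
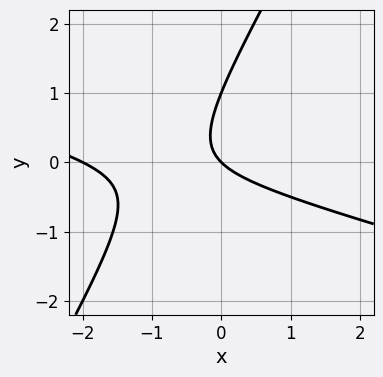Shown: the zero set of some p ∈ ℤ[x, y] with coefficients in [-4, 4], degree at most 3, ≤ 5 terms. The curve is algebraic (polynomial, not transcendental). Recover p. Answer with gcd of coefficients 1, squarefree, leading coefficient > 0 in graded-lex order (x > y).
(a) deg p = 2. The shape is more complex than any degree-1 curve.
(b) Reading off the gridlines: among the integer gridlines, it crosses the x-axis at x ∈ {-2, 0}; among the integer gridlines, it crosses the y-axis at y ∈ {0, 1}.
(c) Together with the visible shape, these determine p as stated.

x^2 + 3*x*y - 2*y^2 + 2*x + 2*y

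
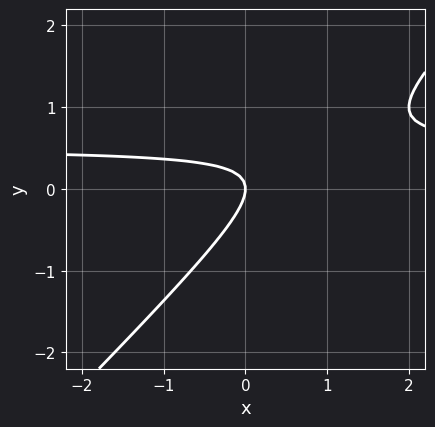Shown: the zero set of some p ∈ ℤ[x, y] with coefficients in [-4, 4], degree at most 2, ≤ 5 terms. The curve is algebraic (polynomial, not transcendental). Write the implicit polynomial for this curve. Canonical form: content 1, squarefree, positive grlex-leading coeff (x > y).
(a) deg p = 2.
(b) Checking where it meets the axes: it crosses the y-axis at the gridline y = 0; it meets the x-axis at x = 0 (among the integer gridlines).
(c) Fitting integer coefficients to these (and the overall shape) gives p.

2*x*y - 2*y^2 - x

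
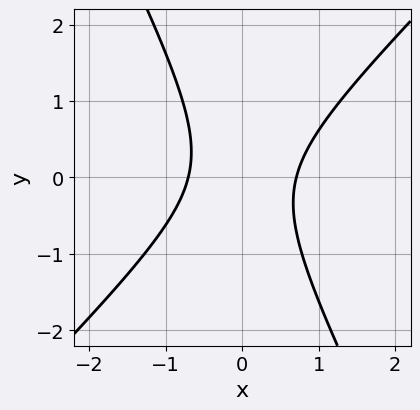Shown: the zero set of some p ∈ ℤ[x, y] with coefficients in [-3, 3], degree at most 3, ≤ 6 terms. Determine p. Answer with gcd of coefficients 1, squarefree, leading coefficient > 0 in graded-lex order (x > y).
2*x^2 - x*y - y^2 - 1

First, degree: no degree-1 curve has this shape, so deg p = 2.
Then, observable constraints: the curve avoids every integer y-axis point in the box.
Finally, the integer polynomial consistent with all of this is the stated p.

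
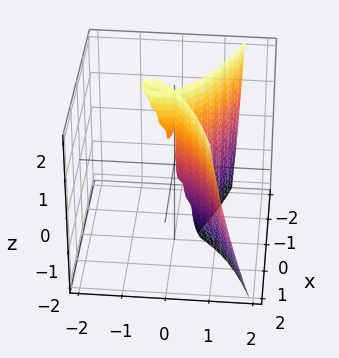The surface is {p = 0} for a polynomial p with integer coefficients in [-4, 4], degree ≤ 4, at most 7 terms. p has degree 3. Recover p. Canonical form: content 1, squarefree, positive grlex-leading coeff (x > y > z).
1. deg p = 3. The shape is more complex than any degree-2 surface.
2. From the visible intercepts: it crosses the x-axis at the gridline x = 0; the visible z-axis segment lies entirely on the surface; one y-axis crossing is at y = 0.
3. Assembling these constraints gives the stated polynomial.

x^2*y + x*y*z + 3*y^3 + y^2*z - 3*x^2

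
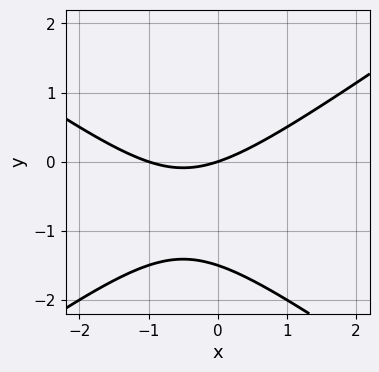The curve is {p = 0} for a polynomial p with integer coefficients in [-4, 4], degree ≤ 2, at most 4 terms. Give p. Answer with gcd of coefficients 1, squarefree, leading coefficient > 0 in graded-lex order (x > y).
First, deg p = 2.
Then, from the axis intercepts and sections: the x-axis gridline crossings are at x ∈ {-1, 0}; it meets the y-axis at y = 0 (among the integer gridlines).
Finally, assembling these constraints gives the stated polynomial.

x^2 - 2*y^2 + x - 3*y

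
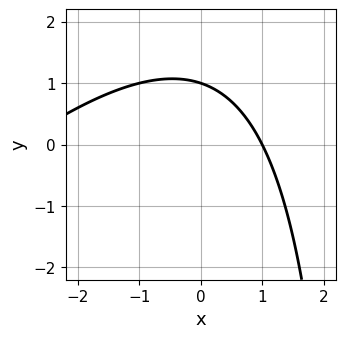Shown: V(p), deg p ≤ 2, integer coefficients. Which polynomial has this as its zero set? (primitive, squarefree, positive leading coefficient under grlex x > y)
x^2 - x*y + 2*x + 3*y - 3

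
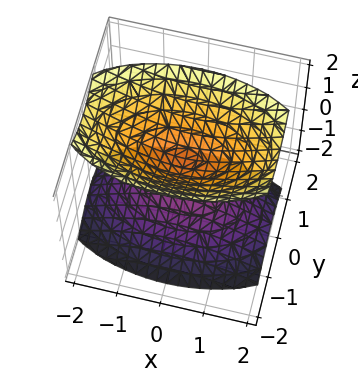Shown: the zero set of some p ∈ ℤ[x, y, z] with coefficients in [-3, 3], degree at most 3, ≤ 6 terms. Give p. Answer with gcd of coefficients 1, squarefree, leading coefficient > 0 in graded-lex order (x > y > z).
1. There are 2 components.
2. The degree is 2 — two sheets facing apart; a quadric.
3. Symmetries: the x ↦ −x reflection is a symmetry, so x appears only in even powers; mirror symmetry y ↦ −y ⇒ only even powers of y; mirror symmetry z ↦ −z ⇒ only even powers of z.
4. Reading off the gridlines: it misses every integer gridline on the x-axis; the surface avoids every integer y-axis point in the box.
5. Putting this together gives p.

x^2 + 3*y^2 - 2*z^2 + 1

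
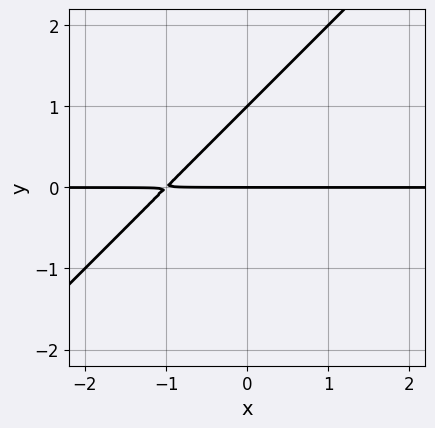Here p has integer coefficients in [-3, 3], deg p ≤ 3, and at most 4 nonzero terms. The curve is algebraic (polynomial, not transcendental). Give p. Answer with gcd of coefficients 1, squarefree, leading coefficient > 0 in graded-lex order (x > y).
x*y - y^2 + y

(a) Degree: the shape is more complex than any degree-1 curve, so deg p = 2.
(b) From the axis intercepts and sections: among the integer gridlines, it crosses the y-axis at y ∈ {0, 1}; every point of the x-axis in the box is on the curve.
(c) Matching integer coefficients to the picture gives p.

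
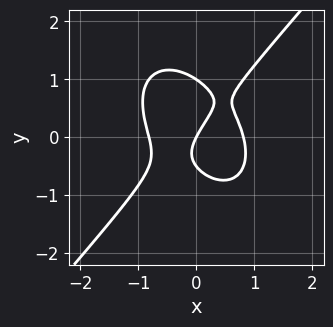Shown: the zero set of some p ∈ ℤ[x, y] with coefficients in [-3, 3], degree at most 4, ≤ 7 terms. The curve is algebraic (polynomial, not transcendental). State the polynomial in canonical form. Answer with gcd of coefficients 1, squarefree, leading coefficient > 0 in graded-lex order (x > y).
(a) deg p = 3.
(b) Observable constraints: one x-axis crossing is at x = 0; the y-axis gridline crossings are at y ∈ {0, 1}.
(c) Fitting integer coefficients to these (and the overall shape) gives p.

3*x^3 - 2*y^3 + y^2 - 2*x + y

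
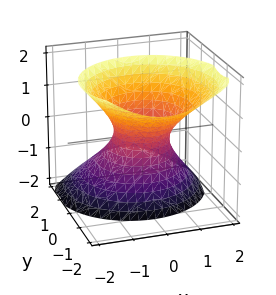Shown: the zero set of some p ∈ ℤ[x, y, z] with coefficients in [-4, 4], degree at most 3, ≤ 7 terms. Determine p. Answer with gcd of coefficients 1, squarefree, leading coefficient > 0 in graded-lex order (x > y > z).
3*x^2 + 3*y^2 + 3*y*z - 2*z^2 - 2

The degree is 2 — a generic line meets the surface in up to 2 points.
From the visible intercepts: the surface avoids every integer z-axis point in the box.
Matching integer coefficients to the picture gives p.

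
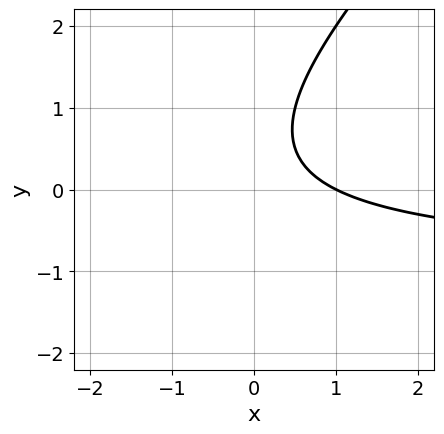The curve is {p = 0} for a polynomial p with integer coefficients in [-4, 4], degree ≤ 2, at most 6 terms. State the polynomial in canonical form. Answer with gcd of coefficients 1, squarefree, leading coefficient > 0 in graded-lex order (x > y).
1. deg p = 2. A generic line meets the curve in up to 2 points.
2. Observable constraints: the curve avoids every integer y-axis point in the box; one x-axis crossing is at x = 1.
3. Solving for integer coefficients yields p as stated.

x*y - y^2 + x + y - 1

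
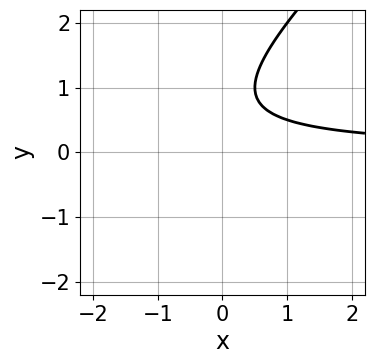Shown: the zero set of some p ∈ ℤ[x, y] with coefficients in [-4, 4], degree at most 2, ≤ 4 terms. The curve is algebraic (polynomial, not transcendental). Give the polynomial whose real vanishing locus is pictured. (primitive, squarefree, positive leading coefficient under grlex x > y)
2*x*y - 2*y^2 + 3*y - 2

deg p = 2. A generic line meets the curve in up to 2 points.
Checking where it meets the axes: it misses every integer gridline on the y-axis; the curve avoids every integer x-axis point in the box.
The integer polynomial consistent with all of this is the stated p.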